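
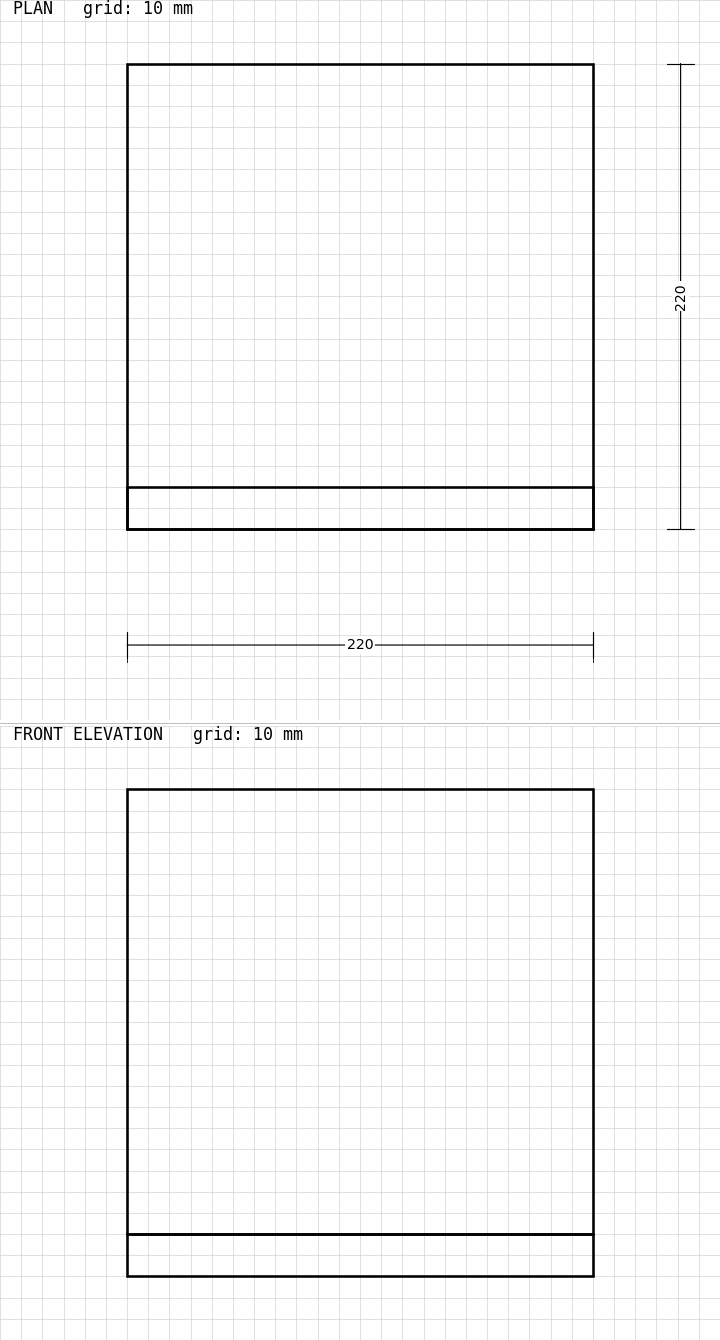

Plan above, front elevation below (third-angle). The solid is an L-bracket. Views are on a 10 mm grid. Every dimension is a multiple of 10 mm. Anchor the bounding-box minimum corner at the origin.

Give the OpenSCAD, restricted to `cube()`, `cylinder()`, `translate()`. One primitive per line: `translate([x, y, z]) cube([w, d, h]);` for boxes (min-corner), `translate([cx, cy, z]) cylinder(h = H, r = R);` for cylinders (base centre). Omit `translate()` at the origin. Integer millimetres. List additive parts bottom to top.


cube([220, 220, 20]);
translate([0, 0, 20]) cube([220, 20, 210]);


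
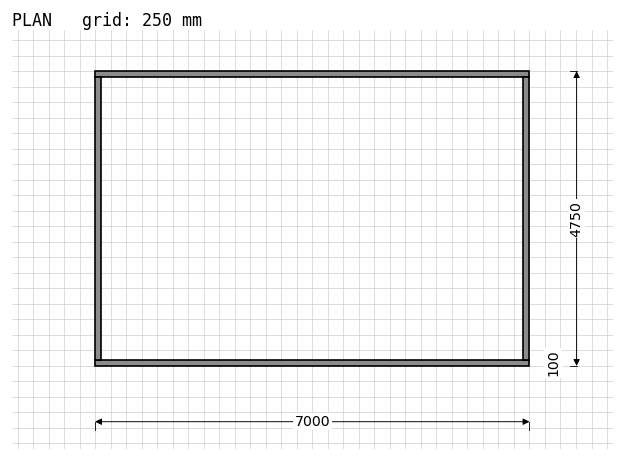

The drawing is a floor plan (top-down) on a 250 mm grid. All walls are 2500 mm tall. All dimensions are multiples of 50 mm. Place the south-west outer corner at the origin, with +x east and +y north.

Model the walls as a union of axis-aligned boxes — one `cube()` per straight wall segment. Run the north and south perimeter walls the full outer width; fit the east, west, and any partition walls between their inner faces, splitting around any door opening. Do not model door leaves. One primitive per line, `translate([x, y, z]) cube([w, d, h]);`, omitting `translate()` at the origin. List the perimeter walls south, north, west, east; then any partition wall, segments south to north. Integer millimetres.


cube([7000, 100, 2500]);
translate([0, 4650, 0]) cube([7000, 100, 2500]);
translate([0, 100, 0]) cube([100, 4550, 2500]);
translate([6900, 100, 0]) cube([100, 4550, 2500]);


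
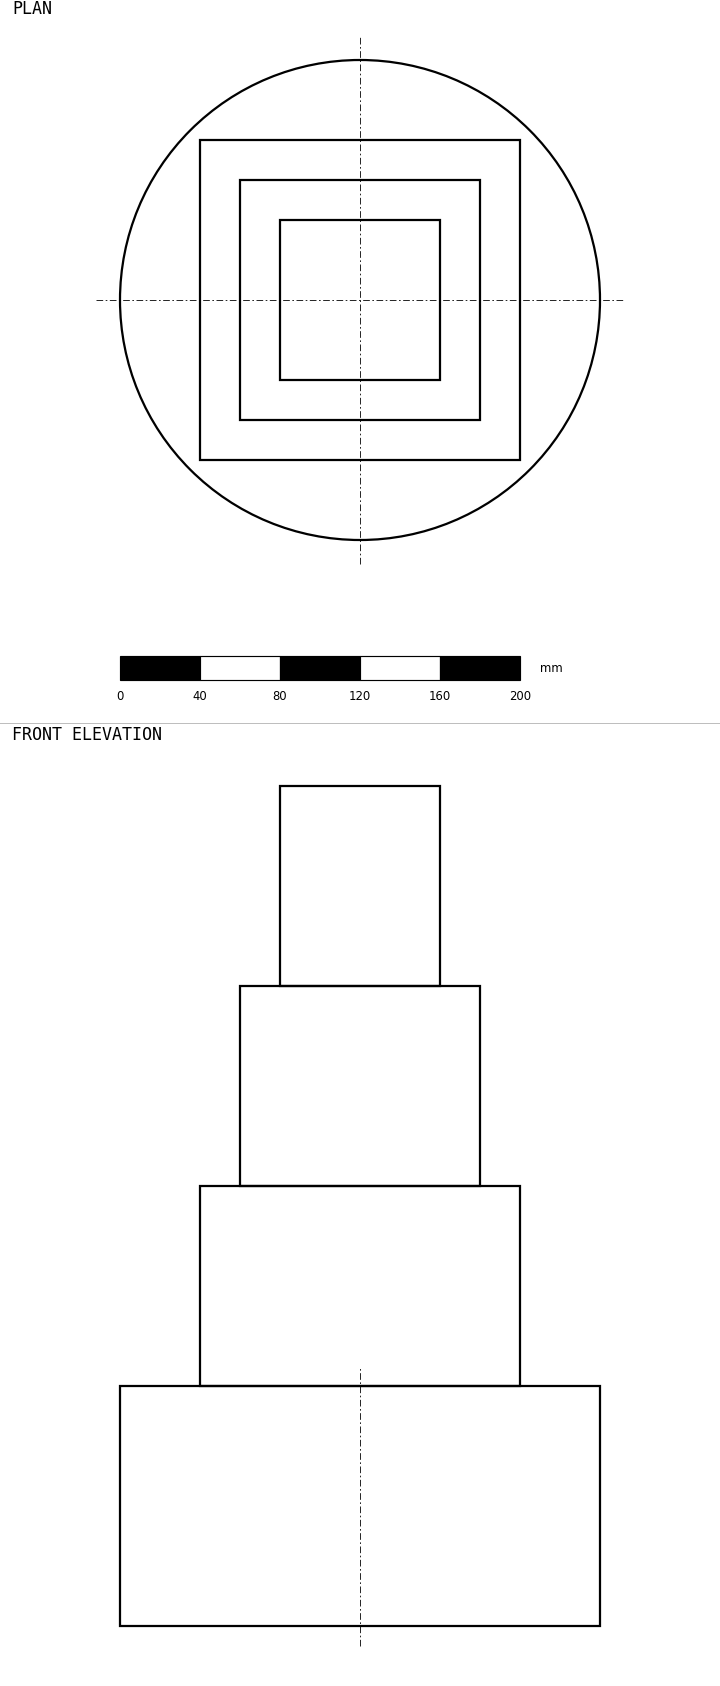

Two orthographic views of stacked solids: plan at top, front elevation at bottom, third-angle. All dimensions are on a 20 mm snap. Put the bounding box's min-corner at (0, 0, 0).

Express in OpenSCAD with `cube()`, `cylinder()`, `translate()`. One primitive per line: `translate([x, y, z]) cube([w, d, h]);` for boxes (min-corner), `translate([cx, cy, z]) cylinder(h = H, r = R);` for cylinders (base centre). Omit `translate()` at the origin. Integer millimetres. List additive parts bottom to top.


translate([120, 120, 0]) cylinder(h = 120, r = 120);
translate([40, 40, 120]) cube([160, 160, 100]);
translate([60, 60, 220]) cube([120, 120, 100]);
translate([80, 80, 320]) cube([80, 80, 100]);


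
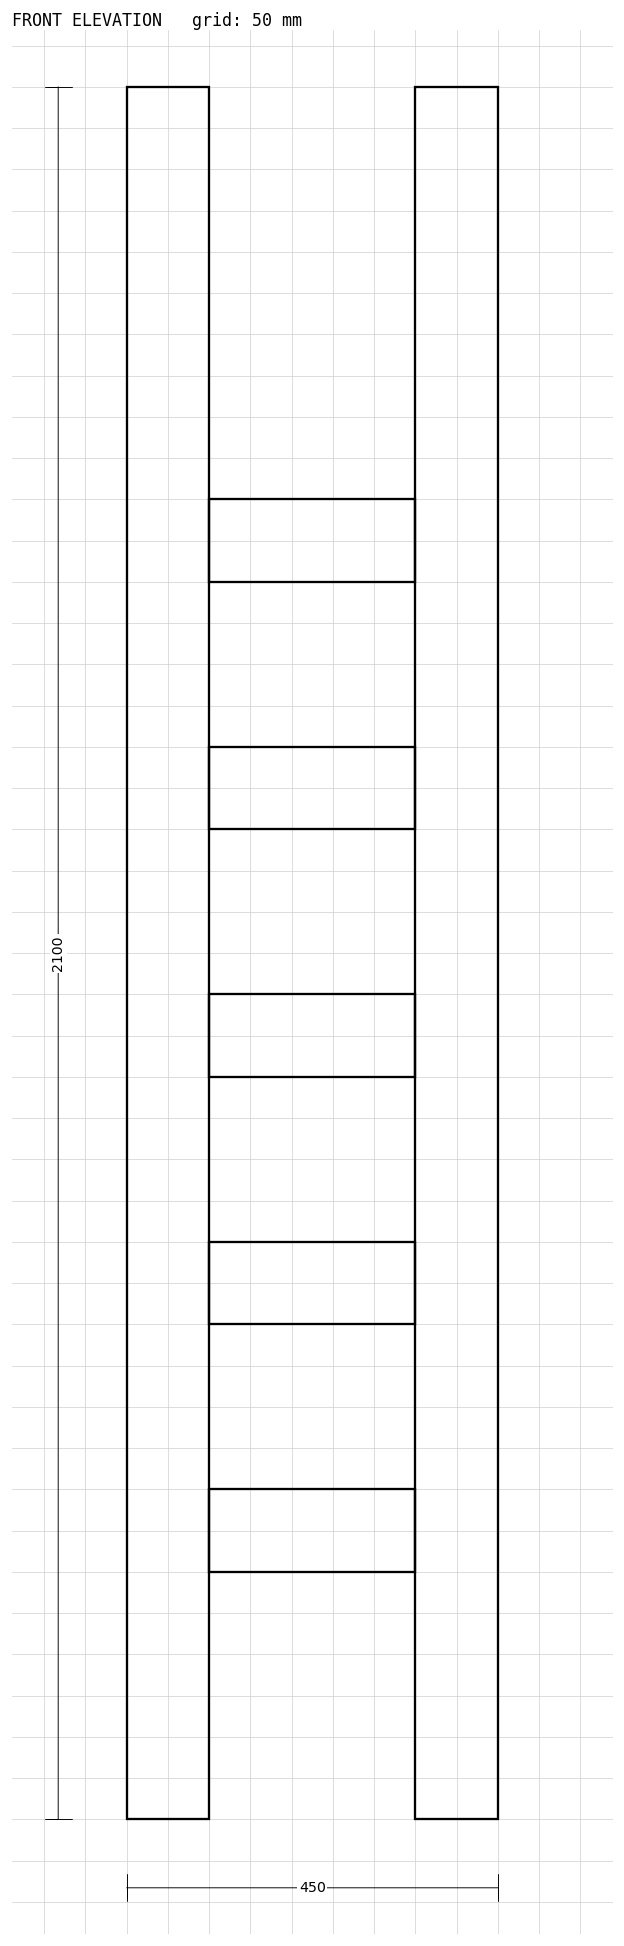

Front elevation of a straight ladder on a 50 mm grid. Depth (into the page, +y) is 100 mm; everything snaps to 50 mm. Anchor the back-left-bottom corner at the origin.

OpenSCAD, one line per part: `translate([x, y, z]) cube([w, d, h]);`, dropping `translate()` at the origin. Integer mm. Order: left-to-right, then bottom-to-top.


cube([100, 100, 2100]);
translate([100, 0, 300]) cube([250, 100, 100]);
translate([100, 0, 600]) cube([250, 100, 100]);
translate([100, 0, 900]) cube([250, 100, 100]);
translate([100, 0, 1200]) cube([250, 100, 100]);
translate([100, 0, 1500]) cube([250, 100, 100]);
translate([350, 0, 0]) cube([100, 100, 2100]);


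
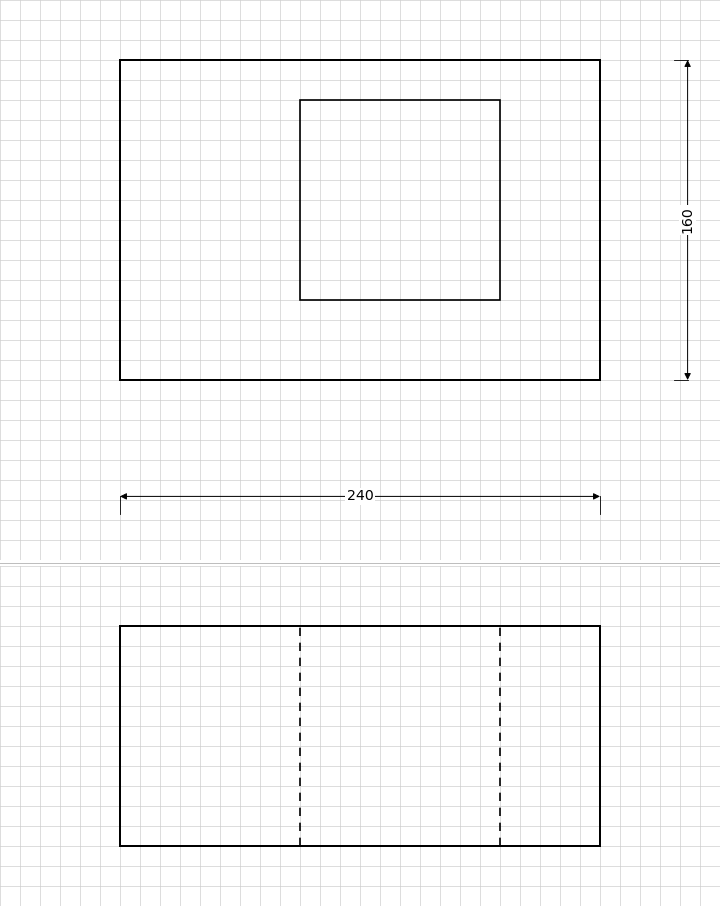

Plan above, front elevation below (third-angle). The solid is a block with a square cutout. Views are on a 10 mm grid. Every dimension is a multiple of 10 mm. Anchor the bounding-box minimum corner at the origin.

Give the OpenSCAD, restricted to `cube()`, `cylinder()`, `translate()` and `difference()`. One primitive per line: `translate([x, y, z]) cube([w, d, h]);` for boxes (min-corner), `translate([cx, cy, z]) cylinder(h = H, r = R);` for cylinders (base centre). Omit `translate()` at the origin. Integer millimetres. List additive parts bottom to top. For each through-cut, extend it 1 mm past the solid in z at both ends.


difference() {
  cube([240, 160, 110]);
  translate([90, 40, -1]) cube([100, 100, 112]);
}


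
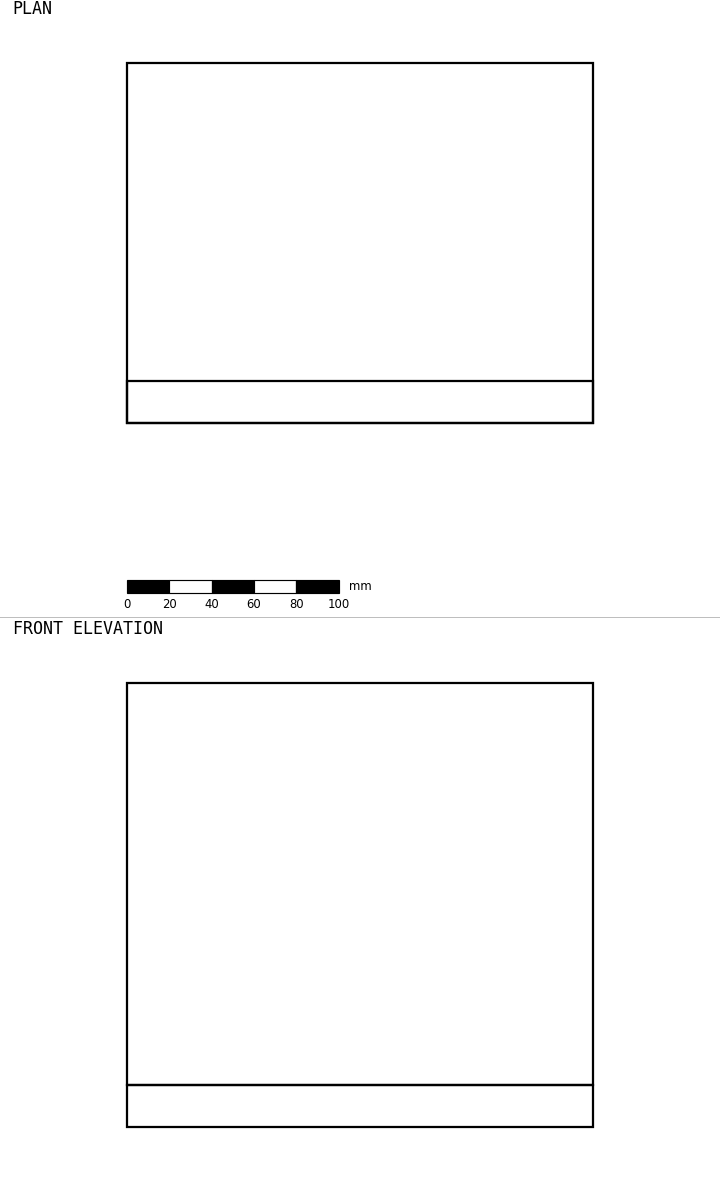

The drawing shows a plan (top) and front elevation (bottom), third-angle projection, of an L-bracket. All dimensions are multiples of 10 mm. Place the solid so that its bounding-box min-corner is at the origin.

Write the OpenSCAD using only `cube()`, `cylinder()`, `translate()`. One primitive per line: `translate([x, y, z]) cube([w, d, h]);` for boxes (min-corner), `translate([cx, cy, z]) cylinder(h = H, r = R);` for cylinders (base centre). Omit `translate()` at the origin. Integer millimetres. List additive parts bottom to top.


cube([220, 170, 20]);
translate([0, 0, 20]) cube([220, 20, 190]);


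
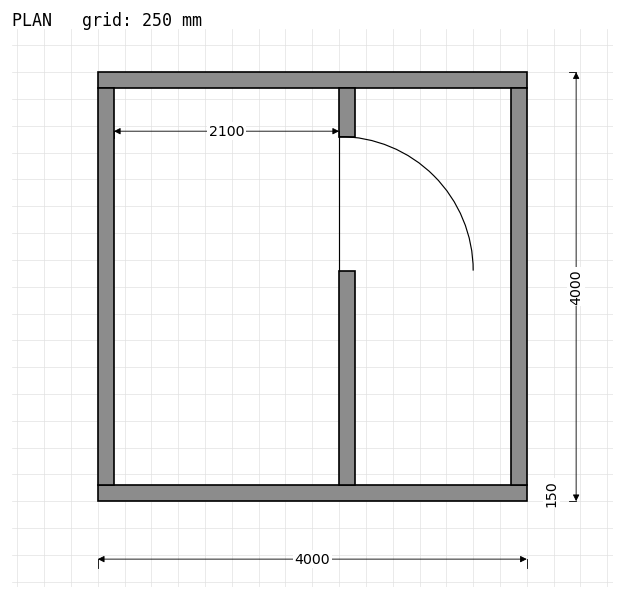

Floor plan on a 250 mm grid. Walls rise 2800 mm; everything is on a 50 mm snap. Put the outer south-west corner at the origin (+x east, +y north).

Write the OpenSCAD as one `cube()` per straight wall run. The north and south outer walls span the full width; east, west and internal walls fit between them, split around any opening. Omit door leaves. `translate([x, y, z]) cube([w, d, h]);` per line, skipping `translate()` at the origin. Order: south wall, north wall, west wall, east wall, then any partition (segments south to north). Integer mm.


cube([4000, 150, 2800]);
translate([0, 3850, 0]) cube([4000, 150, 2800]);
translate([0, 150, 0]) cube([150, 3700, 2800]);
translate([3850, 150, 0]) cube([150, 3700, 2800]);
translate([2250, 150, 0]) cube([150, 2000, 2800]);
translate([2250, 3400, 0]) cube([150, 450, 2800]);


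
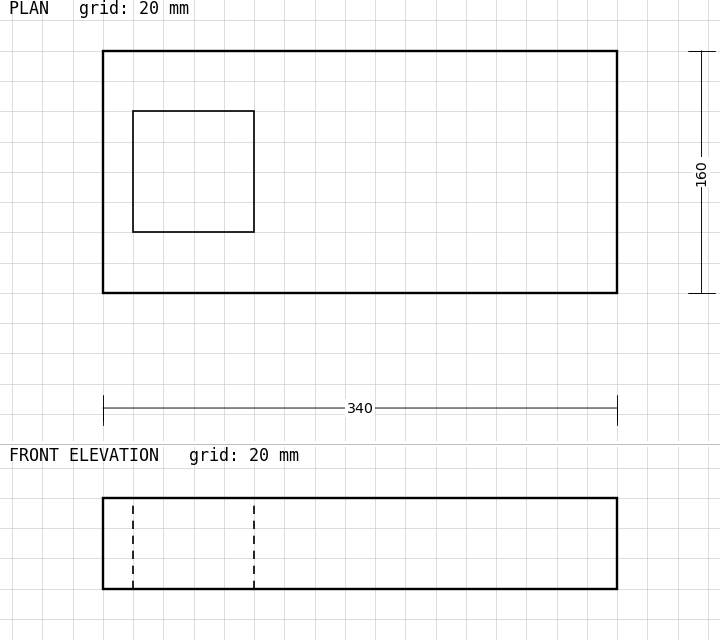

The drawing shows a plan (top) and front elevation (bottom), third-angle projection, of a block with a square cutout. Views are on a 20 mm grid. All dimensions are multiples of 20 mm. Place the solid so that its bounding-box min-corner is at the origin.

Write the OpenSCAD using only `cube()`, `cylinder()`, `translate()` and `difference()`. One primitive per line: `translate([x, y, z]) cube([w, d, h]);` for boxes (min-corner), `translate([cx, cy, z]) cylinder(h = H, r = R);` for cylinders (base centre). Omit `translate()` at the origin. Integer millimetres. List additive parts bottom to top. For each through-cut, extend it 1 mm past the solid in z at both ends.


difference() {
  cube([340, 160, 60]);
  translate([20, 40, -1]) cube([80, 80, 62]);
}


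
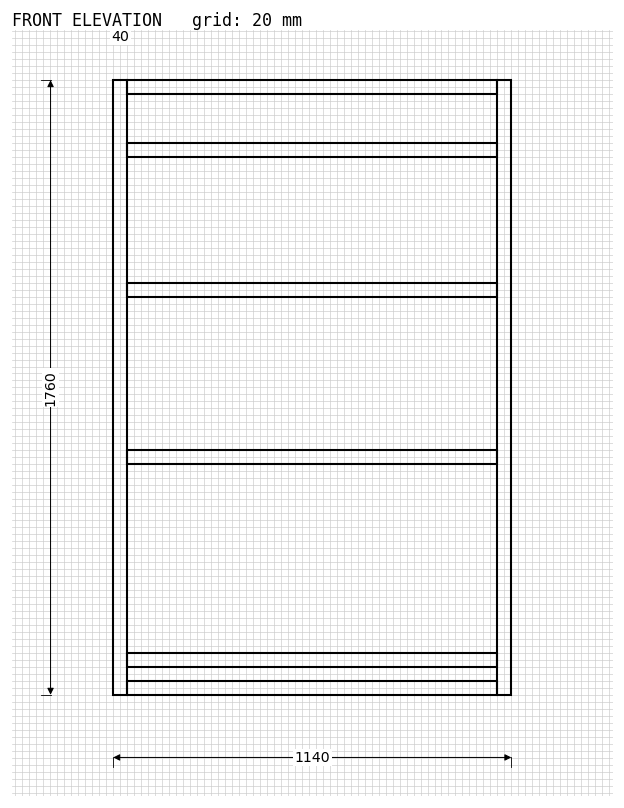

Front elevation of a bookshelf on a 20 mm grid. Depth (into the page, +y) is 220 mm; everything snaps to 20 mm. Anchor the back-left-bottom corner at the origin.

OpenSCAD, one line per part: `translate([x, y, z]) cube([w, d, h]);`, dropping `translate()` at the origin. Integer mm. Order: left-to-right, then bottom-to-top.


cube([40, 220, 1760]);
translate([40, 0, 0]) cube([1060, 220, 40]);
translate([40, 0, 80]) cube([1060, 220, 40]);
translate([40, 0, 660]) cube([1060, 220, 40]);
translate([40, 0, 1140]) cube([1060, 220, 40]);
translate([40, 0, 1540]) cube([1060, 220, 40]);
translate([40, 0, 1720]) cube([1060, 220, 40]);
translate([1100, 0, 0]) cube([40, 220, 1760]);


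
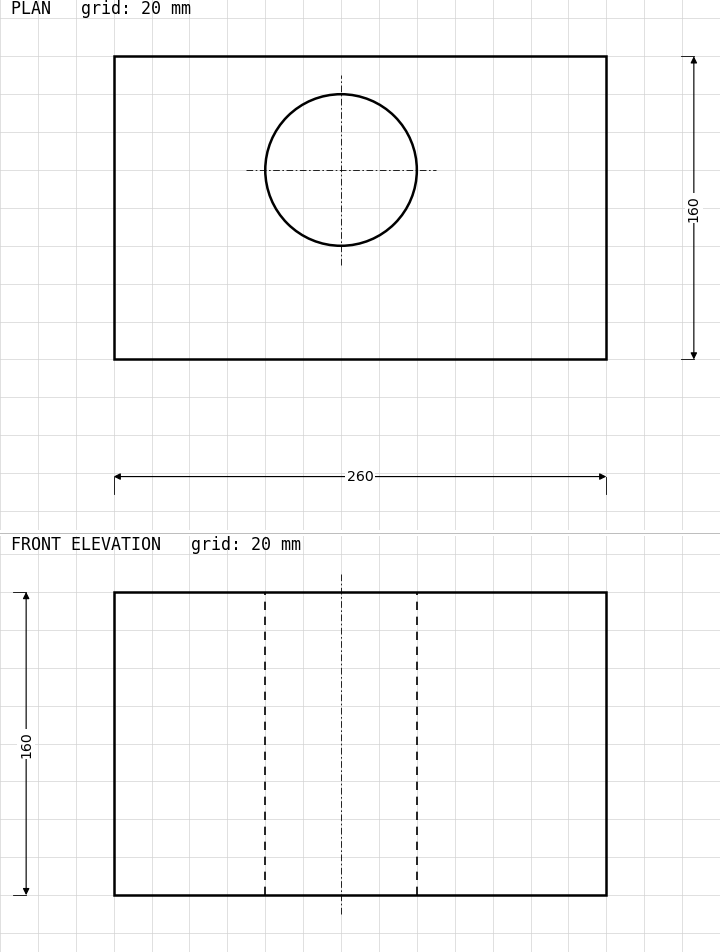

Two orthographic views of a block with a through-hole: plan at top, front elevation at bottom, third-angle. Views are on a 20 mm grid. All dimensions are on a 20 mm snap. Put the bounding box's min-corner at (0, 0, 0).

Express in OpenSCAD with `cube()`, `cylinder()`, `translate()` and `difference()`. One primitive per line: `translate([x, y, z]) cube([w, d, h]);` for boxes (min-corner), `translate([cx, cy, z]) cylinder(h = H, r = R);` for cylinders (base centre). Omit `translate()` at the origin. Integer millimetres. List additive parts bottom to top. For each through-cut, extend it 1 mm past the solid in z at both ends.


difference() {
  cube([260, 160, 160]);
  translate([120, 100, -1]) cylinder(h = 162, r = 40);
}


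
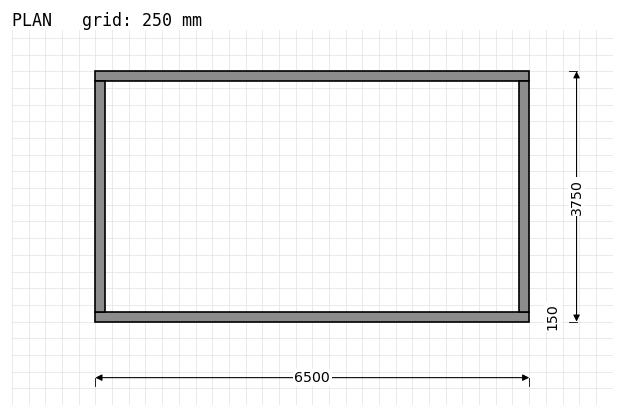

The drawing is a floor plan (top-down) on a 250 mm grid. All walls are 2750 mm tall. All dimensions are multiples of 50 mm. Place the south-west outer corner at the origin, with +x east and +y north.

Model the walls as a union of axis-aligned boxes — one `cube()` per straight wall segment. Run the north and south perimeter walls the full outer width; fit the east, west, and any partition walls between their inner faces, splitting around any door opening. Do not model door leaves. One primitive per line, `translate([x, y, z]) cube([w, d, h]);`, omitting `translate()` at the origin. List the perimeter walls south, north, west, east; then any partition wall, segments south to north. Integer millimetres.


cube([6500, 150, 2750]);
translate([0, 3600, 0]) cube([6500, 150, 2750]);
translate([0, 150, 0]) cube([150, 3450, 2750]);
translate([6350, 150, 0]) cube([150, 3450, 2750]);


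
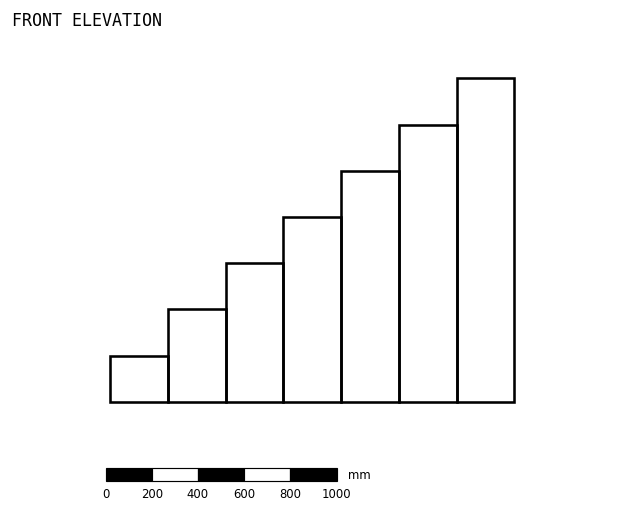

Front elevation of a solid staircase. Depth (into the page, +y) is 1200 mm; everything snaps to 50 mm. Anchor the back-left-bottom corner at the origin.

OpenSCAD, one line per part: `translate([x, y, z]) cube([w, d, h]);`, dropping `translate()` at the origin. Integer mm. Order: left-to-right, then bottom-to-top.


cube([250, 1200, 200]);
translate([250, 0, 0]) cube([250, 1200, 400]);
translate([500, 0, 0]) cube([250, 1200, 600]);
translate([750, 0, 0]) cube([250, 1200, 800]);
translate([1000, 0, 0]) cube([250, 1200, 1000]);
translate([1250, 0, 0]) cube([250, 1200, 1200]);
translate([1500, 0, 0]) cube([250, 1200, 1400]);


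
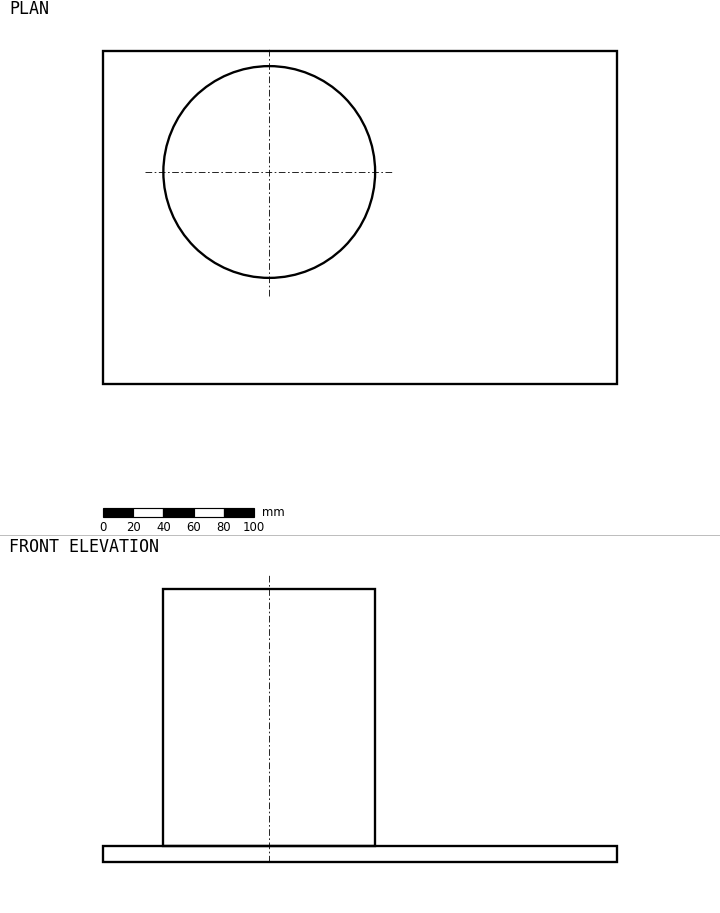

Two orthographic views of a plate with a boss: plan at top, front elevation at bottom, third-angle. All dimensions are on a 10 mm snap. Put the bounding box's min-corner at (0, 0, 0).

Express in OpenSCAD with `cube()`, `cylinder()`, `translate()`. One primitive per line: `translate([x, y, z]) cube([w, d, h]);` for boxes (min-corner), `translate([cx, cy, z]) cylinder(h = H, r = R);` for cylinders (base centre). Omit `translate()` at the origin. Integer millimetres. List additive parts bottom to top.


cube([340, 220, 10]);
translate([110, 140, 10]) cylinder(h = 170, r = 70);


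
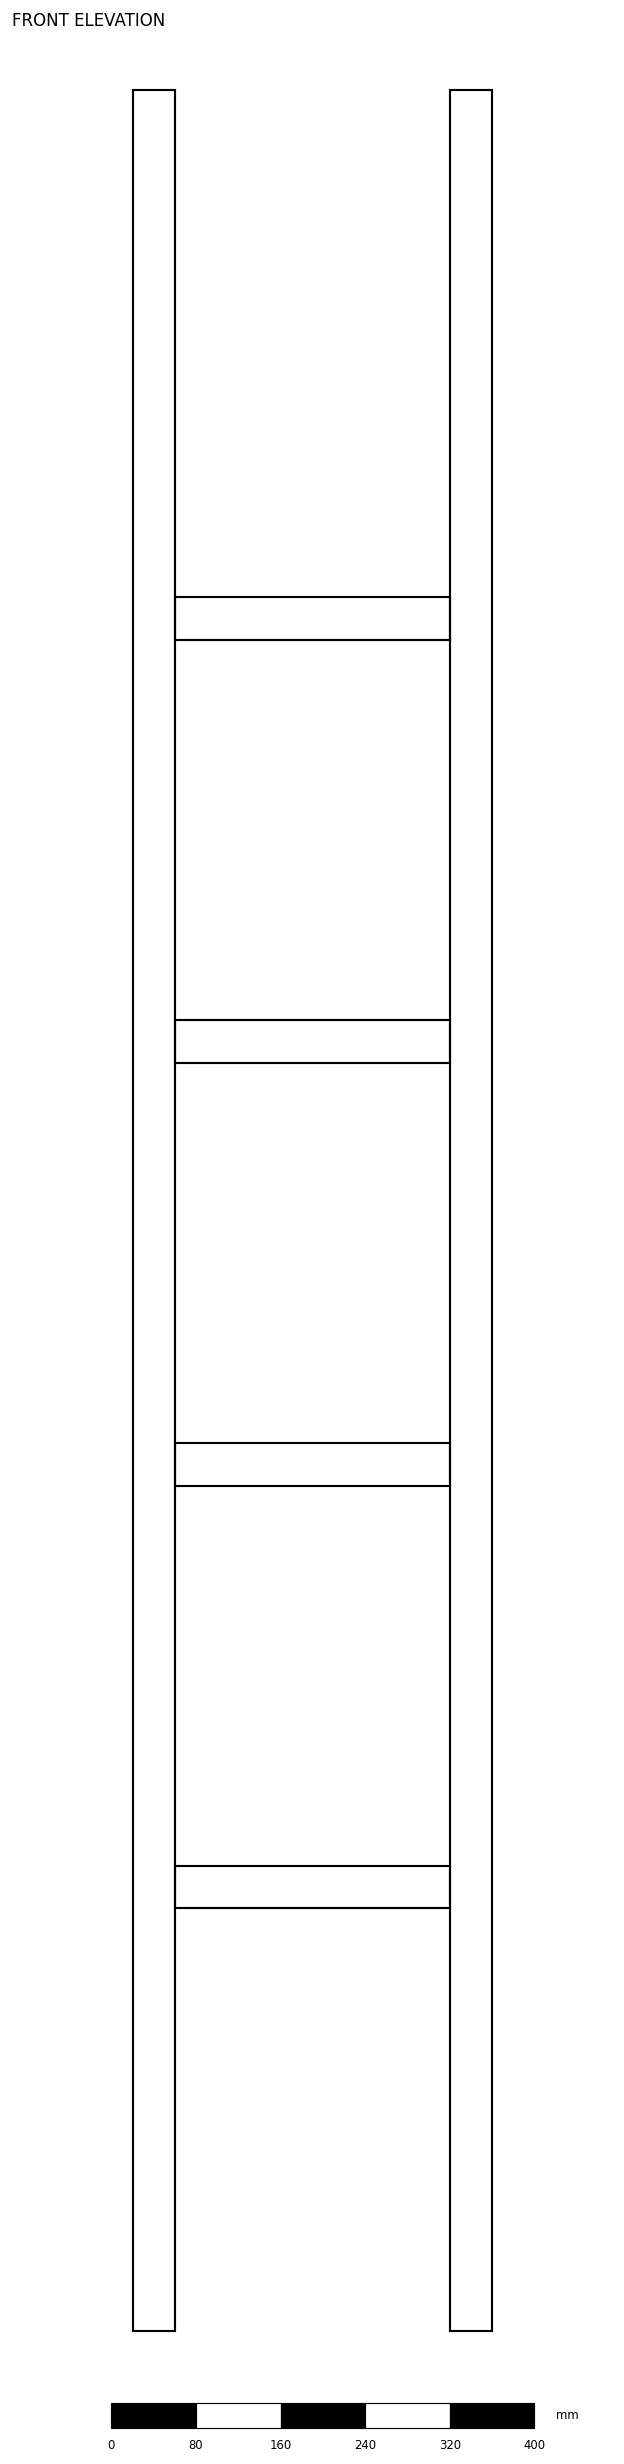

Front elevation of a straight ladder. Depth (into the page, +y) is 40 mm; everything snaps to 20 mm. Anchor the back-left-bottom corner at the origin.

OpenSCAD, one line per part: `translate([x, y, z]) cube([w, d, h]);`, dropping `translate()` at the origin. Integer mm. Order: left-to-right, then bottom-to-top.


cube([40, 40, 2120]);
translate([40, 0, 400]) cube([260, 40, 40]);
translate([40, 0, 800]) cube([260, 40, 40]);
translate([40, 0, 1200]) cube([260, 40, 40]);
translate([40, 0, 1600]) cube([260, 40, 40]);
translate([300, 0, 0]) cube([40, 40, 2120]);


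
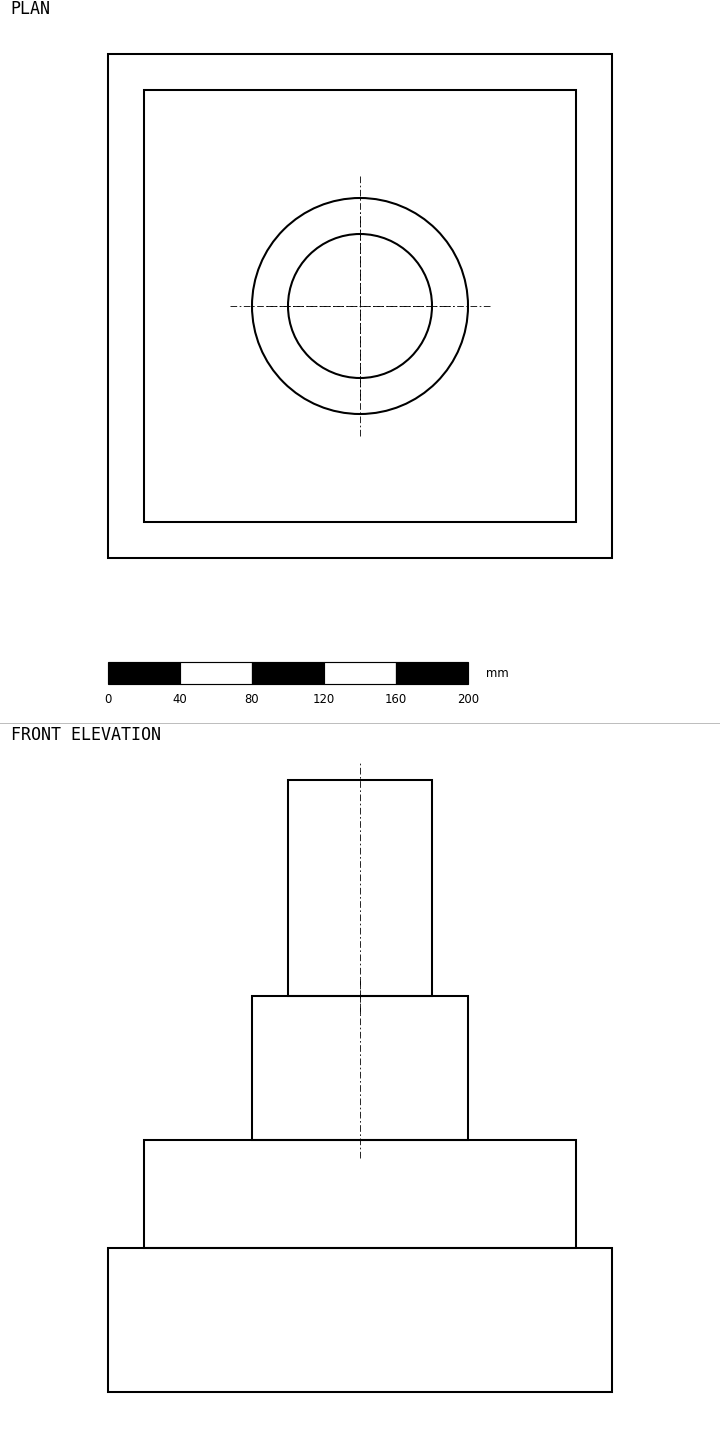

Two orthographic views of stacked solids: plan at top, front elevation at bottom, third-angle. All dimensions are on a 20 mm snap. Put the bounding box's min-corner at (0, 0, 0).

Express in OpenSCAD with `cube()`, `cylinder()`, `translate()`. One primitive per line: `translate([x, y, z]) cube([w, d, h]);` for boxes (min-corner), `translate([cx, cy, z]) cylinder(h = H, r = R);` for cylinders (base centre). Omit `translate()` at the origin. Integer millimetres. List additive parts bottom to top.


cube([280, 280, 80]);
translate([20, 20, 80]) cube([240, 240, 60]);
translate([140, 140, 140]) cylinder(h = 80, r = 60);
translate([140, 140, 220]) cylinder(h = 120, r = 40);


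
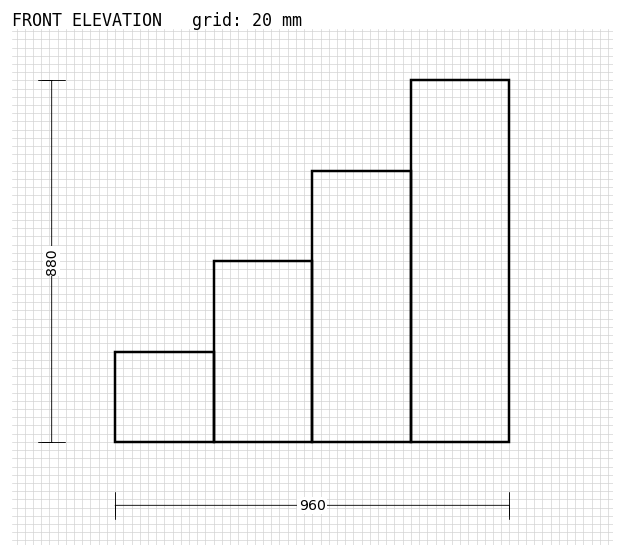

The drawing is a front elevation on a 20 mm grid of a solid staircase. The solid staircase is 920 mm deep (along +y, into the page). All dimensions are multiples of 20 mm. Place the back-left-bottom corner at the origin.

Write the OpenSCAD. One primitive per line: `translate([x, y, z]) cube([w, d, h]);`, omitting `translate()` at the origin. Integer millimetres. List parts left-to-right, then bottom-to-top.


cube([240, 920, 220]);
translate([240, 0, 0]) cube([240, 920, 440]);
translate([480, 0, 0]) cube([240, 920, 660]);
translate([720, 0, 0]) cube([240, 920, 880]);


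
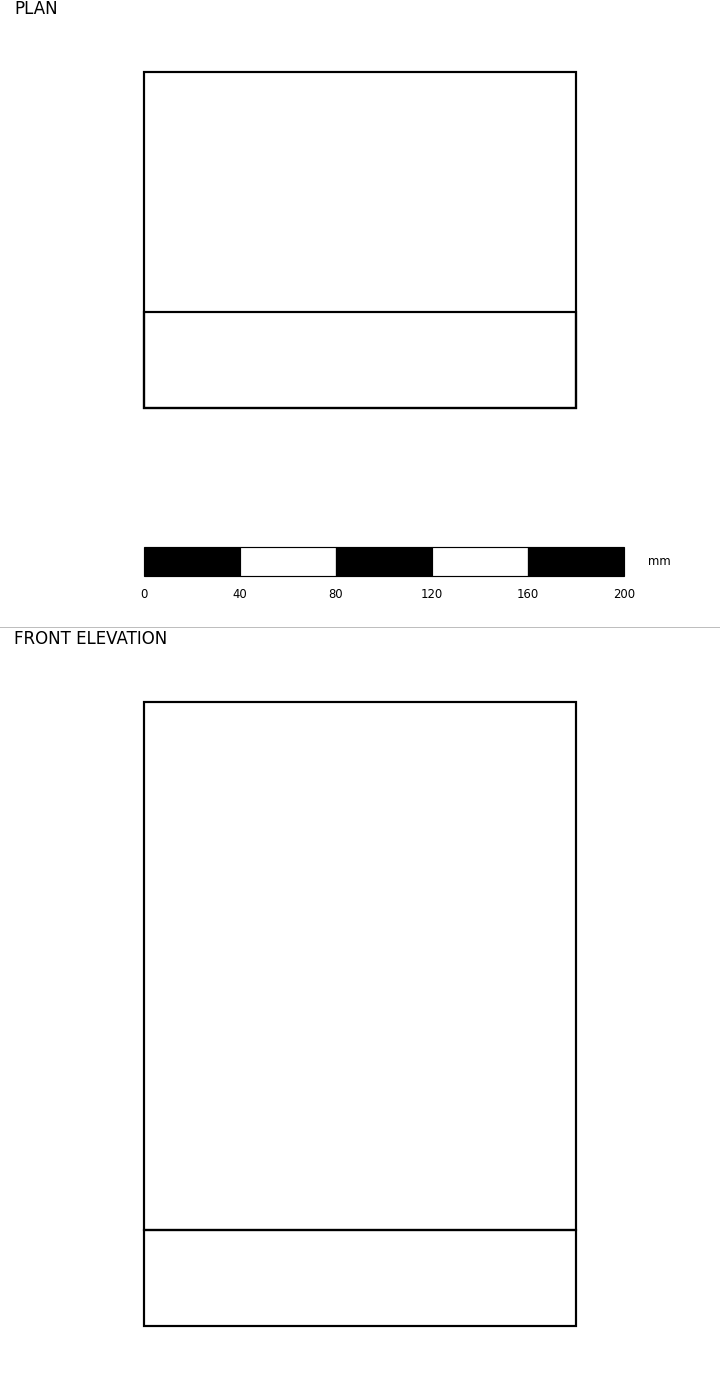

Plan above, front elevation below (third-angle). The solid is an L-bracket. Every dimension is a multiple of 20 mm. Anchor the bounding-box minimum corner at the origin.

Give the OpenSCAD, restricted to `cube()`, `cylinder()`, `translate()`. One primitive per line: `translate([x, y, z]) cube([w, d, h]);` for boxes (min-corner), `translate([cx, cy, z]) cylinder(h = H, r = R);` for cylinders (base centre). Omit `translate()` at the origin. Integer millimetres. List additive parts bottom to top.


cube([180, 140, 40]);
translate([0, 0, 40]) cube([180, 40, 220]);


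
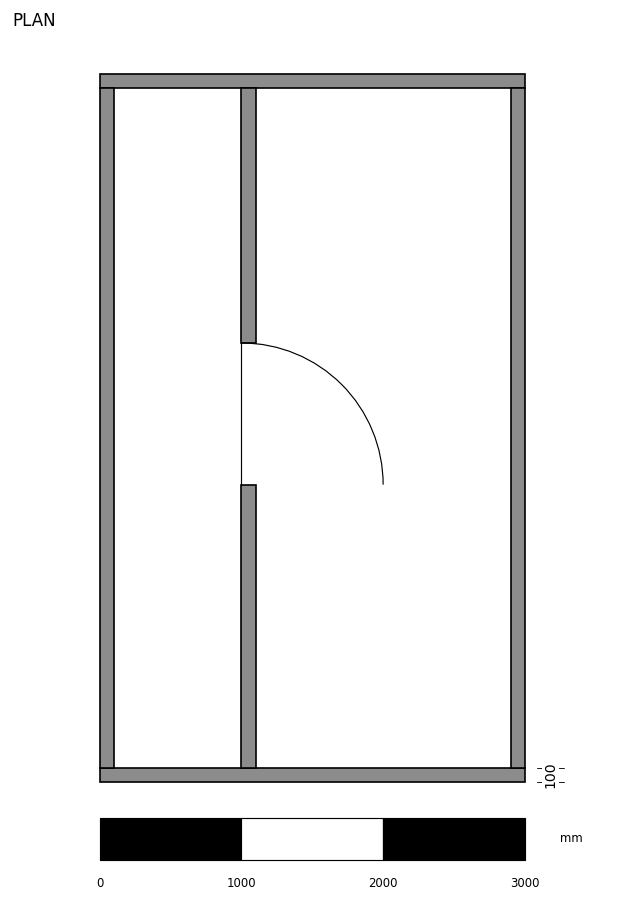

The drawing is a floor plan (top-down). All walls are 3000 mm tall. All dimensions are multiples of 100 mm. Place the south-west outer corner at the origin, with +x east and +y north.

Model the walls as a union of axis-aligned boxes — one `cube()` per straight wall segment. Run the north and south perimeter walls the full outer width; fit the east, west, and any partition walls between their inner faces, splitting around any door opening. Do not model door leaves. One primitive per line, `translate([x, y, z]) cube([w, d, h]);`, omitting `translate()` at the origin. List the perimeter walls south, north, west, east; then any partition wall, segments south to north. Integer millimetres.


cube([3000, 100, 3000]);
translate([0, 4900, 0]) cube([3000, 100, 3000]);
translate([0, 100, 0]) cube([100, 4800, 3000]);
translate([2900, 100, 0]) cube([100, 4800, 3000]);
translate([1000, 100, 0]) cube([100, 2000, 3000]);
translate([1000, 3100, 0]) cube([100, 1800, 3000]);


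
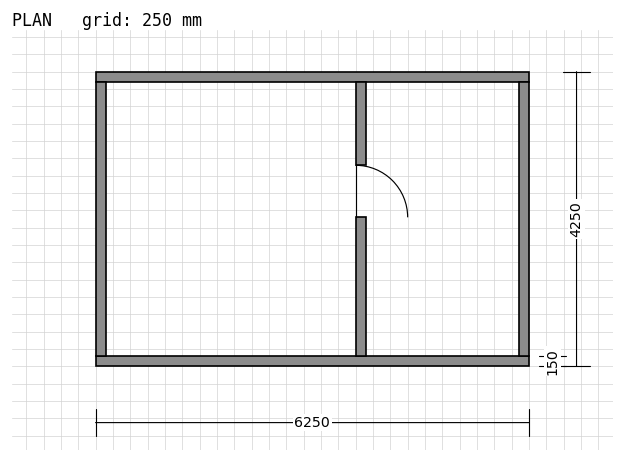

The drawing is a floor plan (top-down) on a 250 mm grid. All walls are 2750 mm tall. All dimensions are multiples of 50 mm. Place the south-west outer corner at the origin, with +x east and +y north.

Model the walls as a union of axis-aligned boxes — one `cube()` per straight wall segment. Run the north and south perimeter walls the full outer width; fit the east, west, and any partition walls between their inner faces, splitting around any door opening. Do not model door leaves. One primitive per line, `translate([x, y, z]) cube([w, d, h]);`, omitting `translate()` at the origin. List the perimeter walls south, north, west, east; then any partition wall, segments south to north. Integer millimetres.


cube([6250, 150, 2750]);
translate([0, 4100, 0]) cube([6250, 150, 2750]);
translate([0, 150, 0]) cube([150, 3950, 2750]);
translate([6100, 150, 0]) cube([150, 3950, 2750]);
translate([3750, 150, 0]) cube([150, 2000, 2750]);
translate([3750, 2900, 0]) cube([150, 1200, 2750]);


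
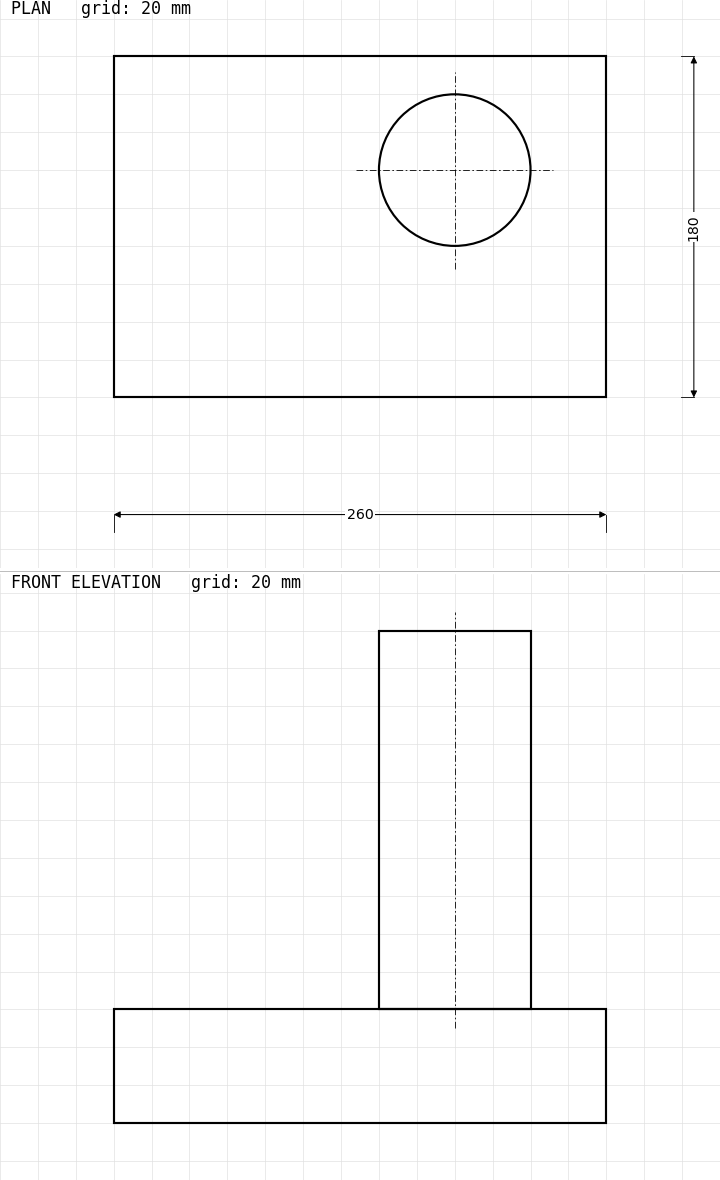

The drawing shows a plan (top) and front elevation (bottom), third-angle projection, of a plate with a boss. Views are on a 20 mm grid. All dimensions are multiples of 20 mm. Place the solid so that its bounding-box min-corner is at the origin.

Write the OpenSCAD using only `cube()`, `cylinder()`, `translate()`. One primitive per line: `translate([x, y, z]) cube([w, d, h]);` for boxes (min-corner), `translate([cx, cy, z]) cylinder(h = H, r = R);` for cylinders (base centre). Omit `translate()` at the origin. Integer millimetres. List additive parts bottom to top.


cube([260, 180, 60]);
translate([180, 120, 60]) cylinder(h = 200, r = 40);


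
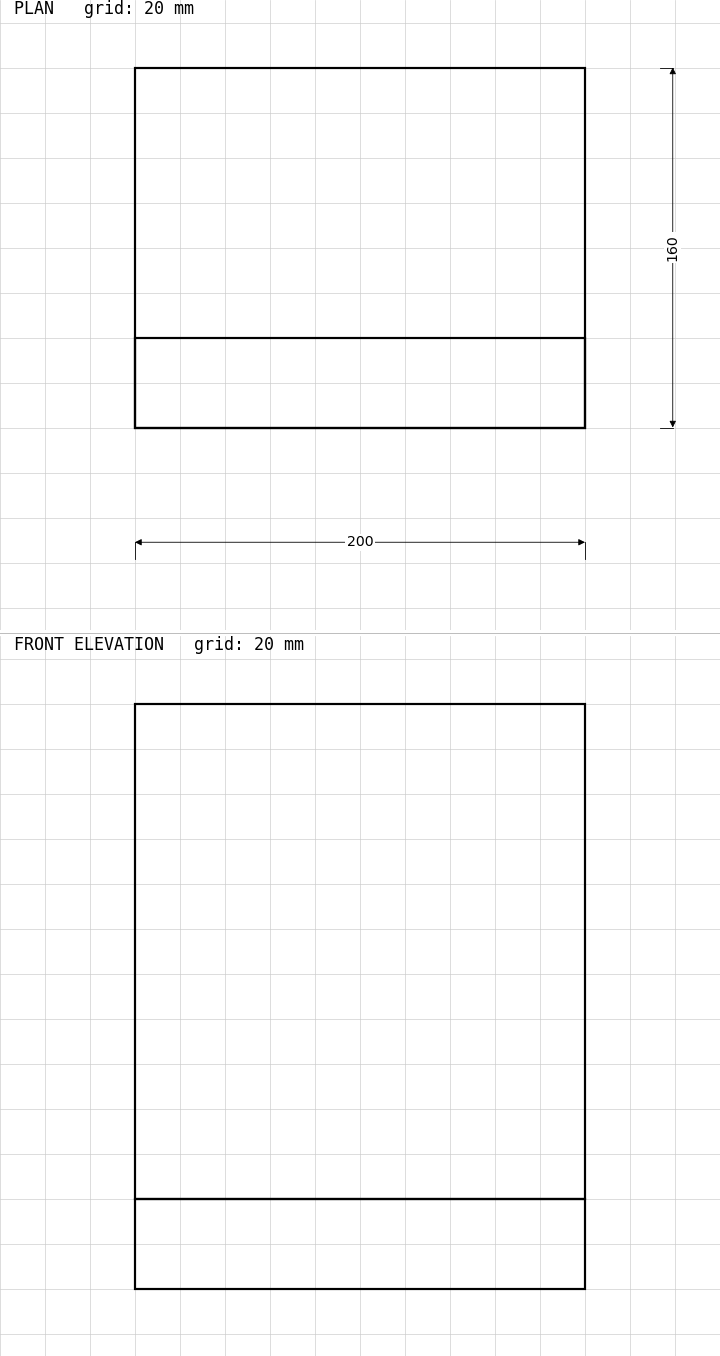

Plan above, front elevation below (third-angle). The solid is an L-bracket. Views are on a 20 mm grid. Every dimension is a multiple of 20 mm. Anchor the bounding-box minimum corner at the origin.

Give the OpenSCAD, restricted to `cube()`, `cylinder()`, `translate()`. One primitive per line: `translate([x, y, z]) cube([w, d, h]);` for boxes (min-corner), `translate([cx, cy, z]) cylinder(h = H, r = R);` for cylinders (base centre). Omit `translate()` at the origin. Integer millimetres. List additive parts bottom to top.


cube([200, 160, 40]);
translate([0, 0, 40]) cube([200, 40, 220]);


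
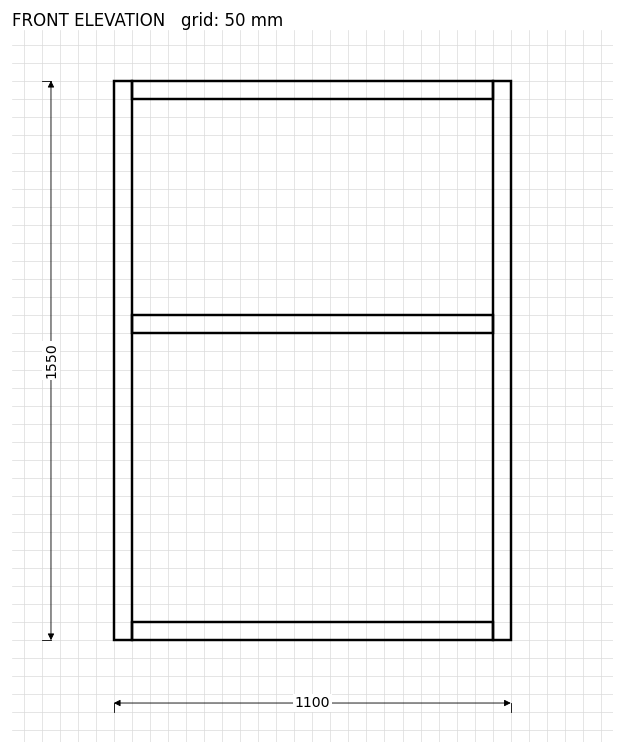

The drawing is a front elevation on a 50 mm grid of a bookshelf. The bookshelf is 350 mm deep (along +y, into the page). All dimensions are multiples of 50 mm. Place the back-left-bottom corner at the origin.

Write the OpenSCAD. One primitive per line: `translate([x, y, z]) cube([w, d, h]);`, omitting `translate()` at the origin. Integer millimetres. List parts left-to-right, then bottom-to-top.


cube([50, 350, 1550]);
translate([50, 0, 0]) cube([1000, 350, 50]);
translate([50, 0, 850]) cube([1000, 350, 50]);
translate([50, 0, 1500]) cube([1000, 350, 50]);
translate([1050, 0, 0]) cube([50, 350, 1550]);


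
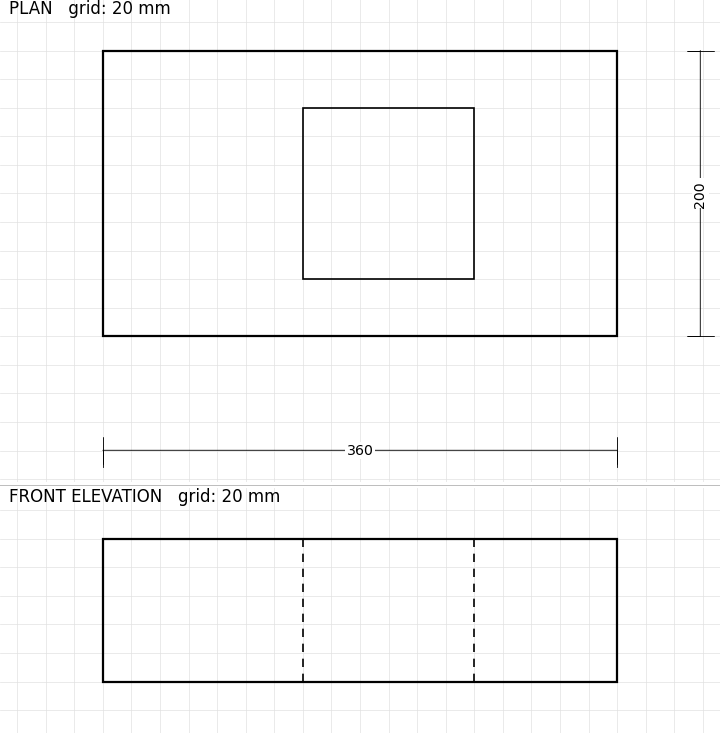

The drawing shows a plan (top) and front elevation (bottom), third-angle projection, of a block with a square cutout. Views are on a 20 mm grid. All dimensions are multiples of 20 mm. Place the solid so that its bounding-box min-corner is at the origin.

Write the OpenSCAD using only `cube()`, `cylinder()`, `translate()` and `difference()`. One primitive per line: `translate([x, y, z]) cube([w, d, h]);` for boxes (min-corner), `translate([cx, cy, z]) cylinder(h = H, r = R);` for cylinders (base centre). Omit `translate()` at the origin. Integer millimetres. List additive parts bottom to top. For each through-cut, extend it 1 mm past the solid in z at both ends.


difference() {
  cube([360, 200, 100]);
  translate([140, 40, -1]) cube([120, 120, 102]);
}


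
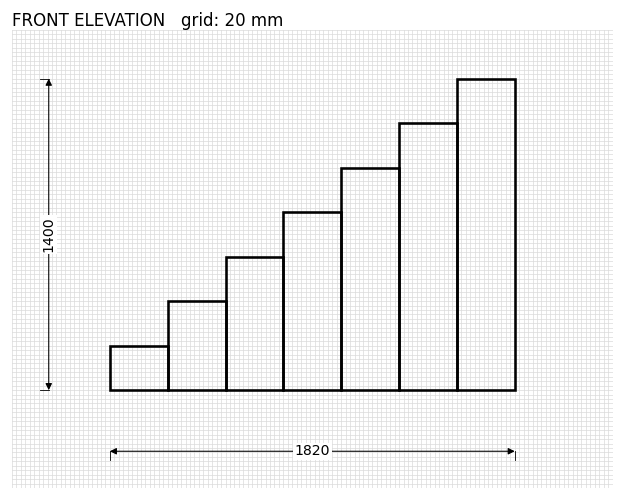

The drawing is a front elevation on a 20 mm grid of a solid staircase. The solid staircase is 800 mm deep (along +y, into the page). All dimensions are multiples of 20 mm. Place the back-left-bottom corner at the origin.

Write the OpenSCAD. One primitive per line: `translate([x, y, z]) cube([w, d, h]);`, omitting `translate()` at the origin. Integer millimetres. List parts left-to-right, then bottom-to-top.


cube([260, 800, 200]);
translate([260, 0, 0]) cube([260, 800, 400]);
translate([520, 0, 0]) cube([260, 800, 600]);
translate([780, 0, 0]) cube([260, 800, 800]);
translate([1040, 0, 0]) cube([260, 800, 1000]);
translate([1300, 0, 0]) cube([260, 800, 1200]);
translate([1560, 0, 0]) cube([260, 800, 1400]);


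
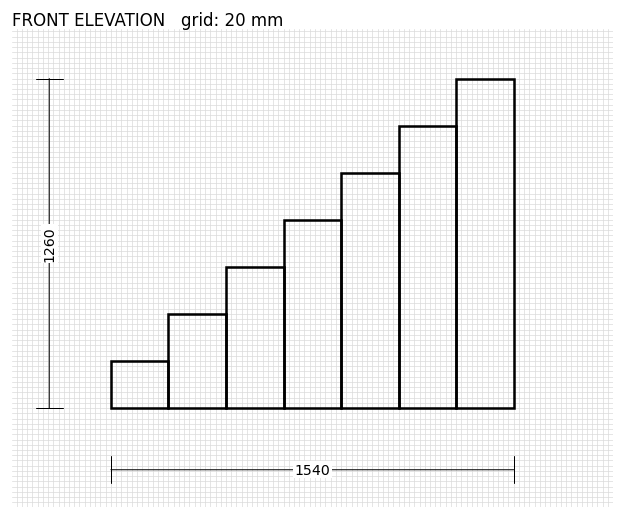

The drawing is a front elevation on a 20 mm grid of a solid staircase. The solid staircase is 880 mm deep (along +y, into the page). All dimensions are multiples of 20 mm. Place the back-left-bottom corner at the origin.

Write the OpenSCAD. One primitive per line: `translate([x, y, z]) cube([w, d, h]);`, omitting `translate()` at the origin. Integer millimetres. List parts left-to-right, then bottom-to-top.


cube([220, 880, 180]);
translate([220, 0, 0]) cube([220, 880, 360]);
translate([440, 0, 0]) cube([220, 880, 540]);
translate([660, 0, 0]) cube([220, 880, 720]);
translate([880, 0, 0]) cube([220, 880, 900]);
translate([1100, 0, 0]) cube([220, 880, 1080]);
translate([1320, 0, 0]) cube([220, 880, 1260]);


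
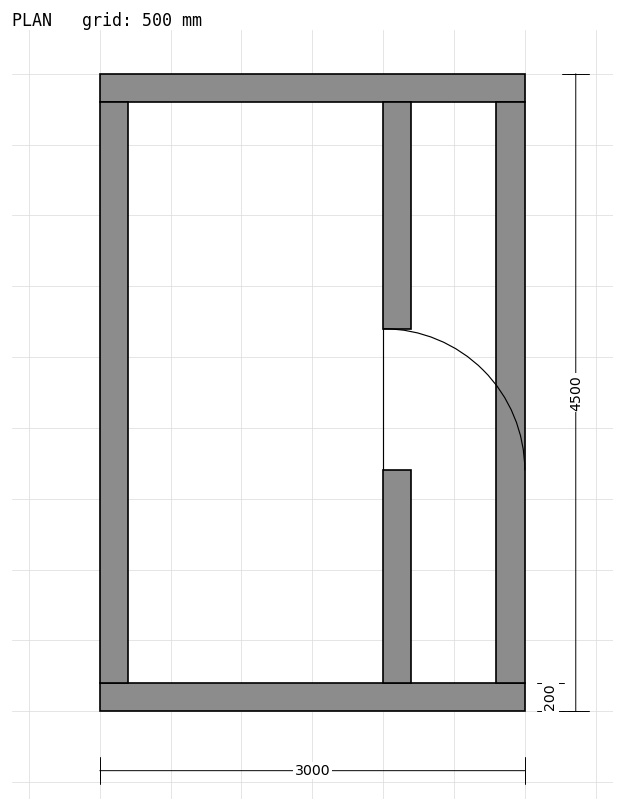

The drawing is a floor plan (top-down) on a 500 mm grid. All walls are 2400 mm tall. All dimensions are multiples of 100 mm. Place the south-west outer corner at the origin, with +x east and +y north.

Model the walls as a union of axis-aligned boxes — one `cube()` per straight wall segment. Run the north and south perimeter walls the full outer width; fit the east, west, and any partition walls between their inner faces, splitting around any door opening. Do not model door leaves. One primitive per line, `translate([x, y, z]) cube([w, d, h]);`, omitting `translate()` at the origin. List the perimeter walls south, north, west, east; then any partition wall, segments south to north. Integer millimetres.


cube([3000, 200, 2400]);
translate([0, 4300, 0]) cube([3000, 200, 2400]);
translate([0, 200, 0]) cube([200, 4100, 2400]);
translate([2800, 200, 0]) cube([200, 4100, 2400]);
translate([2000, 200, 0]) cube([200, 1500, 2400]);
translate([2000, 2700, 0]) cube([200, 1600, 2400]);


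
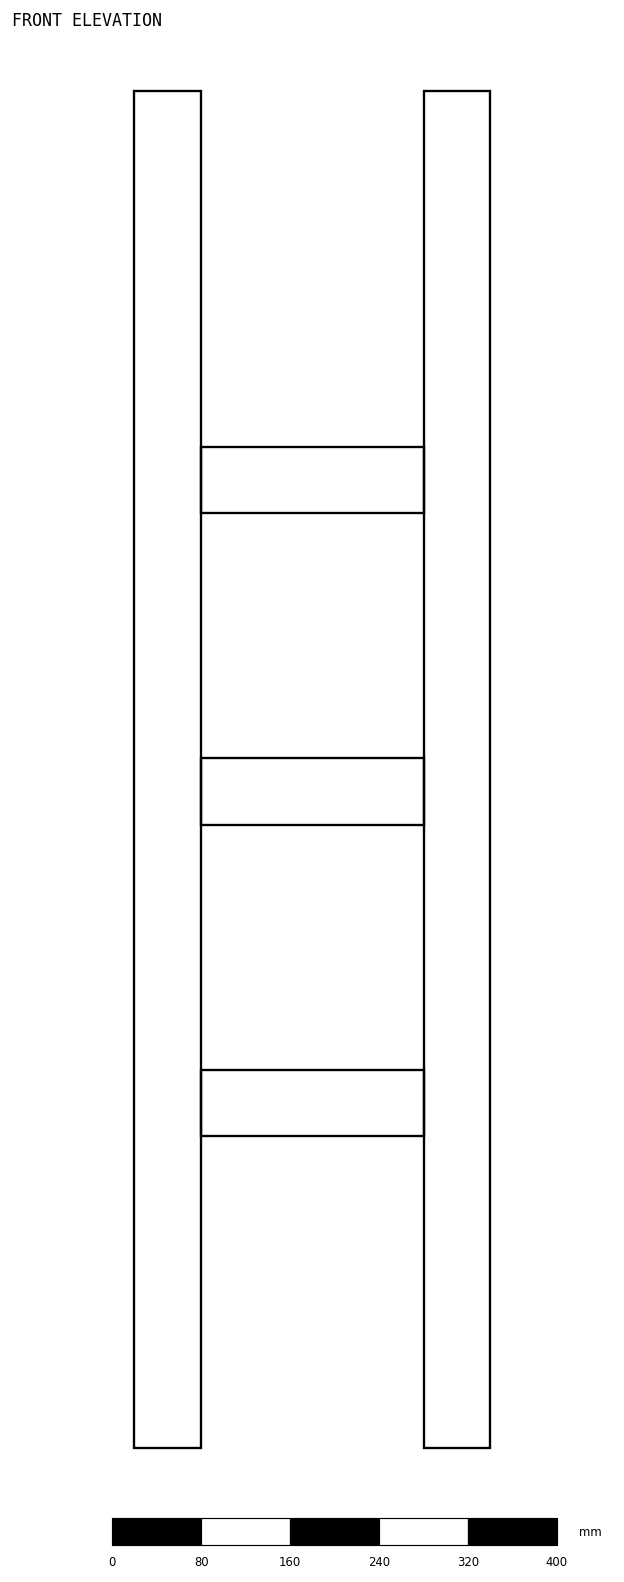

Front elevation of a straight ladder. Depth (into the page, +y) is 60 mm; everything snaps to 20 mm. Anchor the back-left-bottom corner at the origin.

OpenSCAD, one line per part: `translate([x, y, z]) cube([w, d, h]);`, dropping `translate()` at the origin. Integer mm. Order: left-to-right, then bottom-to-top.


cube([60, 60, 1220]);
translate([60, 0, 280]) cube([200, 60, 60]);
translate([60, 0, 560]) cube([200, 60, 60]);
translate([60, 0, 840]) cube([200, 60, 60]);
translate([260, 0, 0]) cube([60, 60, 1220]);


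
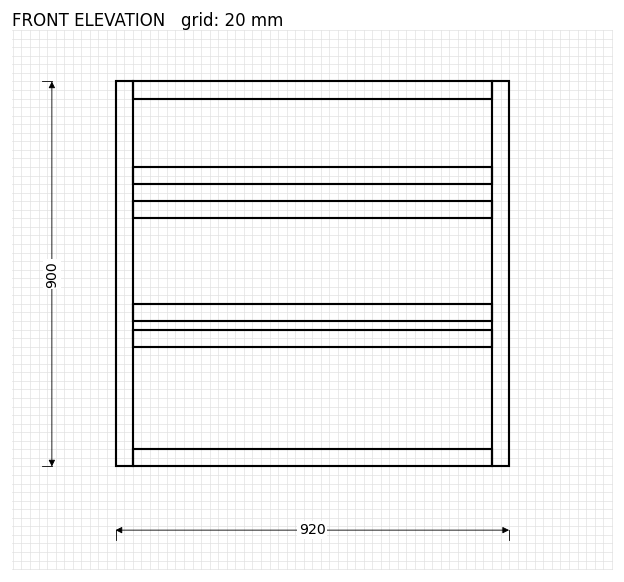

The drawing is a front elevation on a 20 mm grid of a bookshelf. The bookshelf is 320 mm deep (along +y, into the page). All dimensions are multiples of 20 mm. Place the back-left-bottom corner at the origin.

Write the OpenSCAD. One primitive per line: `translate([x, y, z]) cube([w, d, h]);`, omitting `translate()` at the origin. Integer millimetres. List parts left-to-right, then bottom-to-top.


cube([40, 320, 900]);
translate([40, 0, 0]) cube([840, 320, 40]);
translate([40, 0, 280]) cube([840, 320, 40]);
translate([40, 0, 340]) cube([840, 320, 40]);
translate([40, 0, 580]) cube([840, 320, 40]);
translate([40, 0, 660]) cube([840, 320, 40]);
translate([40, 0, 860]) cube([840, 320, 40]);
translate([880, 0, 0]) cube([40, 320, 900]);


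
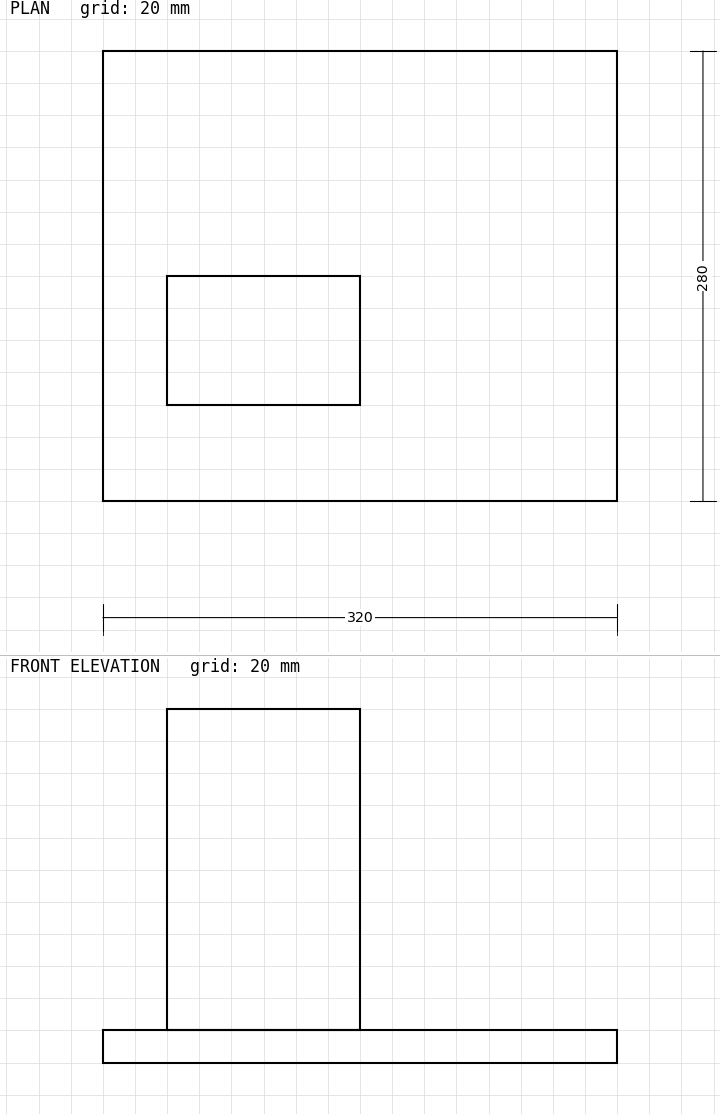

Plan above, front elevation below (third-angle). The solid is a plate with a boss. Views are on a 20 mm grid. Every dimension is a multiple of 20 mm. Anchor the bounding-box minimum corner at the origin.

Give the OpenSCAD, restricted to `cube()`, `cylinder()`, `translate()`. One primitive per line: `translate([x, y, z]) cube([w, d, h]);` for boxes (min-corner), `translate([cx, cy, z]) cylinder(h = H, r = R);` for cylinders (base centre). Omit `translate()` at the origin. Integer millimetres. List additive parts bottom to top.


cube([320, 280, 20]);
translate([40, 60, 20]) cube([120, 80, 200]);


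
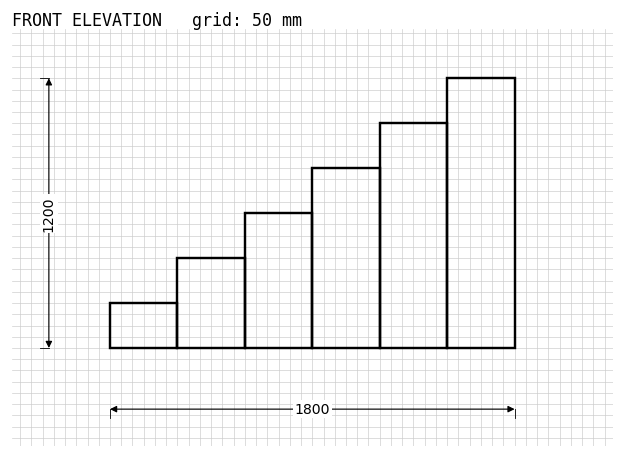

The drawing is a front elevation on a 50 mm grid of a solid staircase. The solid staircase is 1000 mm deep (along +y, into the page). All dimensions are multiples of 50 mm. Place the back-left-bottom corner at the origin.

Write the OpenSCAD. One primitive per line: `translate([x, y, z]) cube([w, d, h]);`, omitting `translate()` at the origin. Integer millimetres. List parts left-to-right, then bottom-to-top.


cube([300, 1000, 200]);
translate([300, 0, 0]) cube([300, 1000, 400]);
translate([600, 0, 0]) cube([300, 1000, 600]);
translate([900, 0, 0]) cube([300, 1000, 800]);
translate([1200, 0, 0]) cube([300, 1000, 1000]);
translate([1500, 0, 0]) cube([300, 1000, 1200]);


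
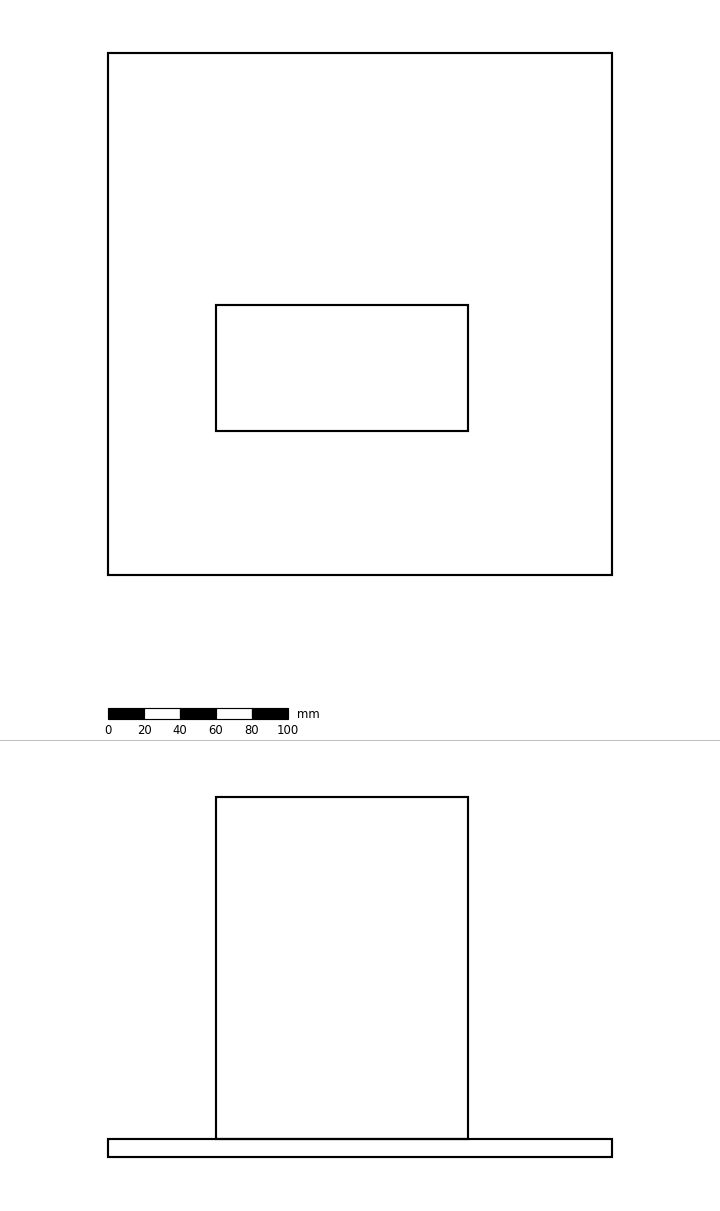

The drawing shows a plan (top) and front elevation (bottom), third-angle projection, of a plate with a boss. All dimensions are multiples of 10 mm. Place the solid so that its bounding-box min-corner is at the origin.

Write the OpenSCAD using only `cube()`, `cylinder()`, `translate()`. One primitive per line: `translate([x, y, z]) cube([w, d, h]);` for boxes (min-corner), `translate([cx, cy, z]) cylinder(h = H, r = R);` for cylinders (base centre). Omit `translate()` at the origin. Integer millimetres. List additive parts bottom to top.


cube([280, 290, 10]);
translate([60, 80, 10]) cube([140, 70, 190]);


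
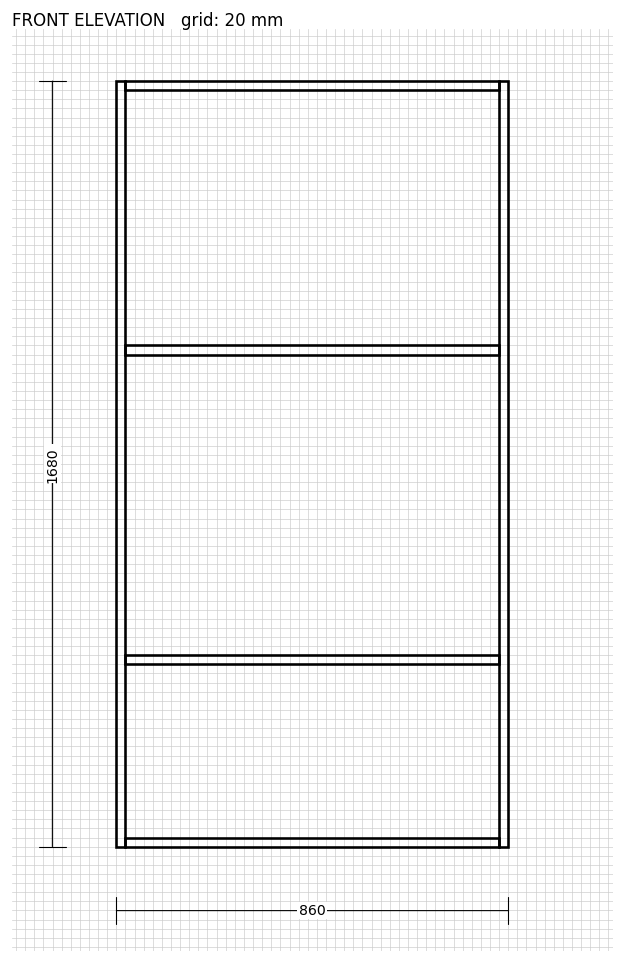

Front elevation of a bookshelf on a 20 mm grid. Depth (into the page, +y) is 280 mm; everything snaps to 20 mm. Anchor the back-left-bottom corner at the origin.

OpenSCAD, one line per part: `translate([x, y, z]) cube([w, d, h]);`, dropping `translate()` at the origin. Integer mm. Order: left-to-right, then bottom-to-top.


cube([20, 280, 1680]);
translate([20, 0, 0]) cube([820, 280, 20]);
translate([20, 0, 400]) cube([820, 280, 20]);
translate([20, 0, 1080]) cube([820, 280, 20]);
translate([20, 0, 1660]) cube([820, 280, 20]);
translate([840, 0, 0]) cube([20, 280, 1680]);


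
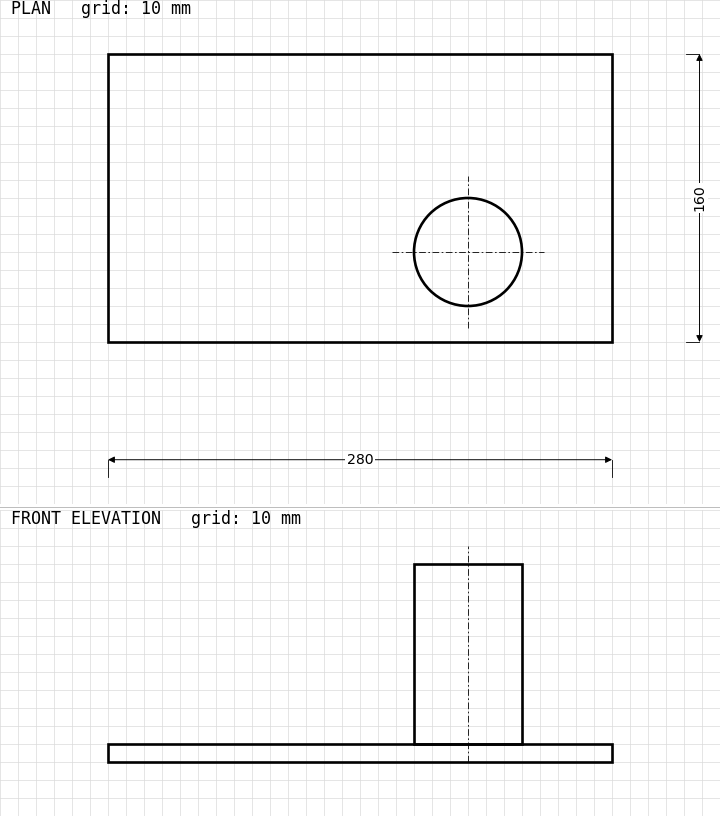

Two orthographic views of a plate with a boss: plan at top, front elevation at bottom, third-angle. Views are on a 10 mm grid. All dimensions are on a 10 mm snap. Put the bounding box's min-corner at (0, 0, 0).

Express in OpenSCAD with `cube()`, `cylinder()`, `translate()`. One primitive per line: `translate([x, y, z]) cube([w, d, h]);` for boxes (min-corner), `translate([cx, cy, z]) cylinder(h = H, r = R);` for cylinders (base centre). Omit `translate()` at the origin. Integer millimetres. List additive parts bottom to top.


cube([280, 160, 10]);
translate([200, 50, 10]) cylinder(h = 100, r = 30);


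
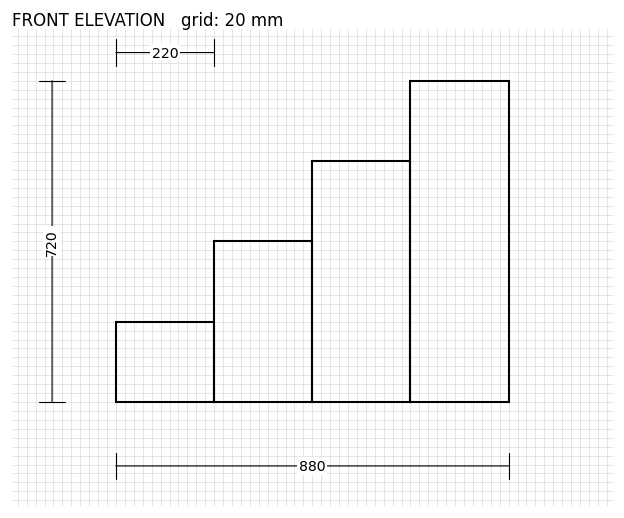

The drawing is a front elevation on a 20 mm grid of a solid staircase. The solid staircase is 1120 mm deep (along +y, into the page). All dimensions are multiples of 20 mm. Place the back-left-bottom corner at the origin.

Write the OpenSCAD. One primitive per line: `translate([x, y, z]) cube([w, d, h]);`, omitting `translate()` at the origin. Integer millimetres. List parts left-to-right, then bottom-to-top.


cube([220, 1120, 180]);
translate([220, 0, 0]) cube([220, 1120, 360]);
translate([440, 0, 0]) cube([220, 1120, 540]);
translate([660, 0, 0]) cube([220, 1120, 720]);


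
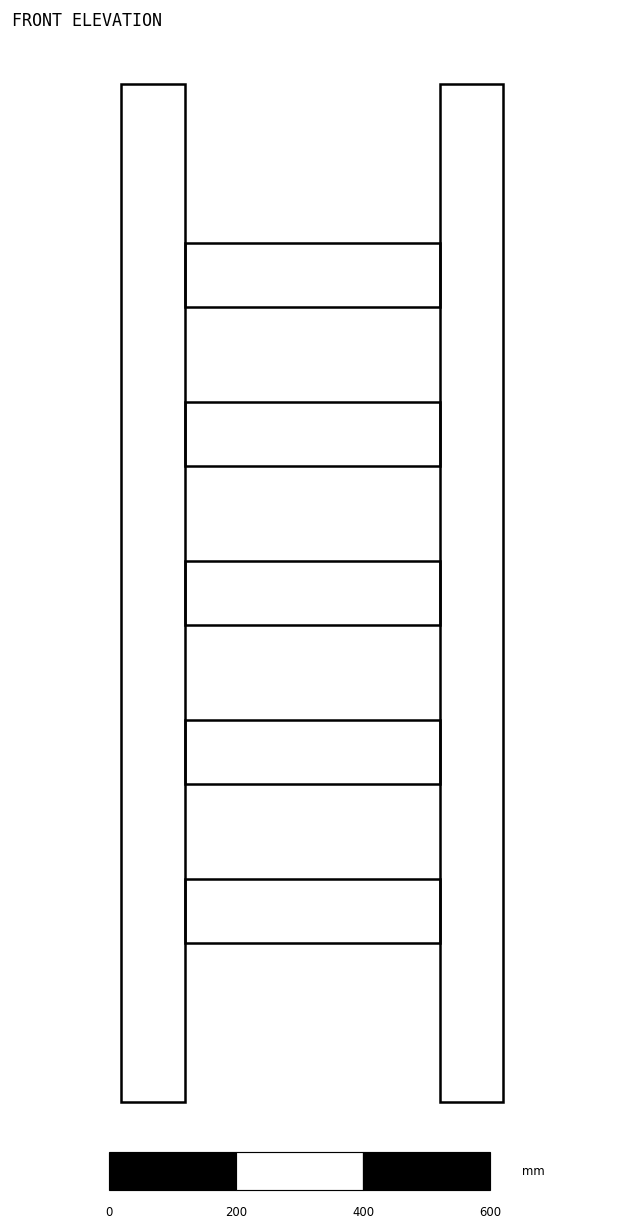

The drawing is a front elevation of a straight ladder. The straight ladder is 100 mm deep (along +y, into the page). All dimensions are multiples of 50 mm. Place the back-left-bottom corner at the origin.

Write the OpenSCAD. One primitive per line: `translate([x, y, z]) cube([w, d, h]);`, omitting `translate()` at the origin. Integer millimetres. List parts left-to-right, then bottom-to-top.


cube([100, 100, 1600]);
translate([100, 0, 250]) cube([400, 100, 100]);
translate([100, 0, 500]) cube([400, 100, 100]);
translate([100, 0, 750]) cube([400, 100, 100]);
translate([100, 0, 1000]) cube([400, 100, 100]);
translate([100, 0, 1250]) cube([400, 100, 100]);
translate([500, 0, 0]) cube([100, 100, 1600]);
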